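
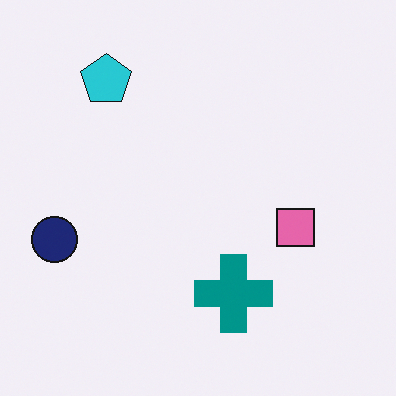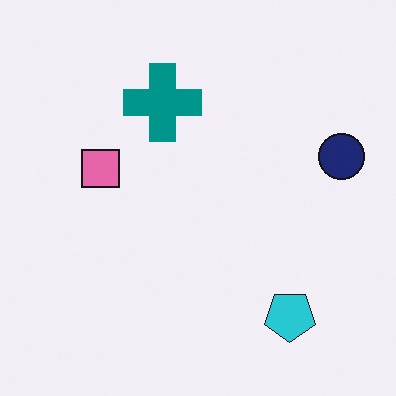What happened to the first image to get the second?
The image was rotated 180°.

The navy circle sits in the left of the first image and the right of the second — consistent with a whole-image 180° rotation.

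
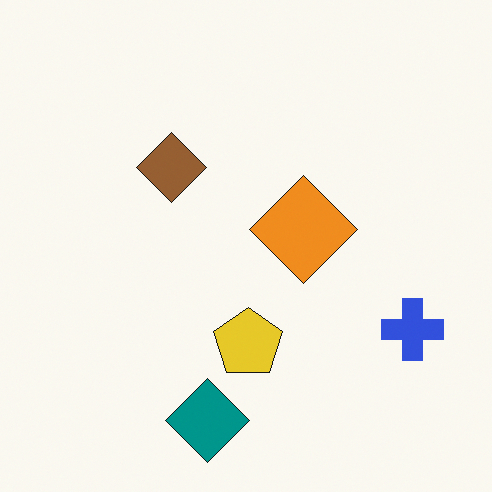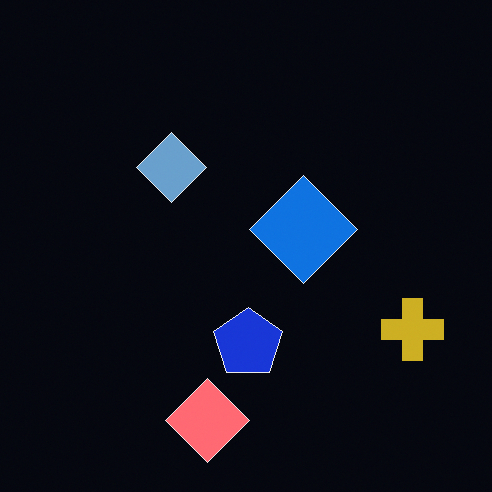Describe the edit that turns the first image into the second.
It was color-inverted (negative).

The light background has become dark and every shape's color is its complement — a photographic negative.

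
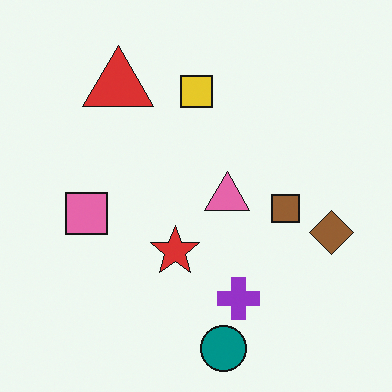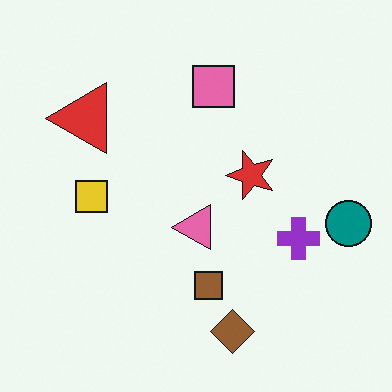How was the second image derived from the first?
Transposed (reflected across the top-left ↔ bottom-right diagonal).

Shapes have swapped their row and column positions — what was in the top-right is now in the bottom-left — a diagonal reflection.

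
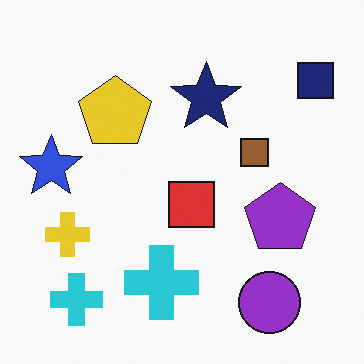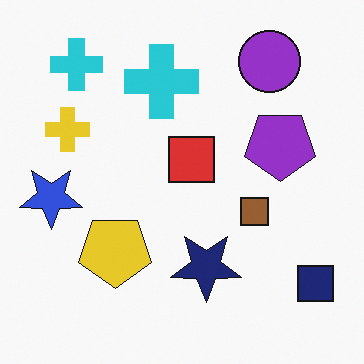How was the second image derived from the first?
The image was flipped vertically (top ↔ bottom).

The purple circle is in the bottom-right of the first image and the top-right of the second — shapes on opposite sides of the horizontal midline have swapped in a mirror flip.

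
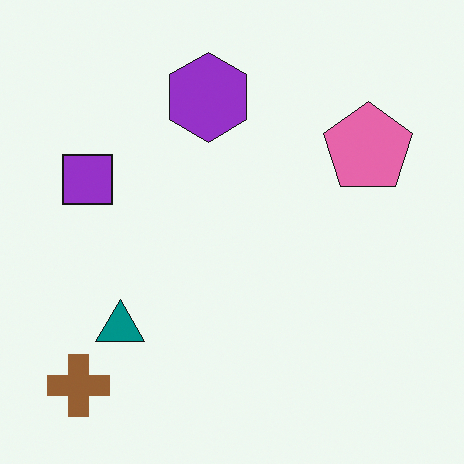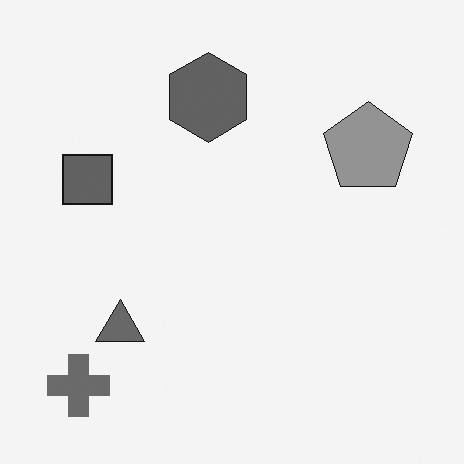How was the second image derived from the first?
This is the original image converted to grayscale.

All color is removed — every shape is now a shade of grey.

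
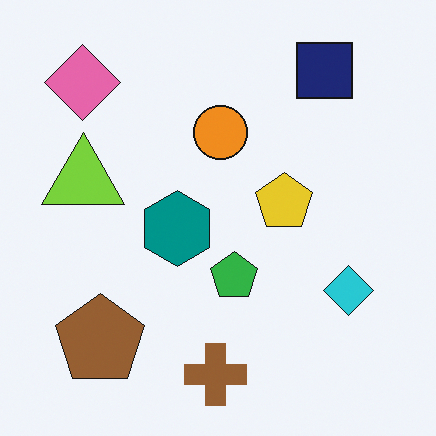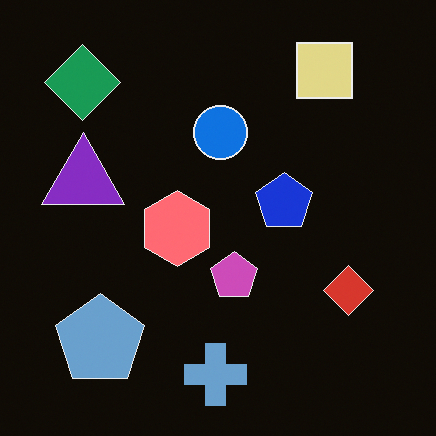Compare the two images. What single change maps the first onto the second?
This is the original image color-inverted (negative).

The light background has become dark and every shape's color is its complement — a photographic negative.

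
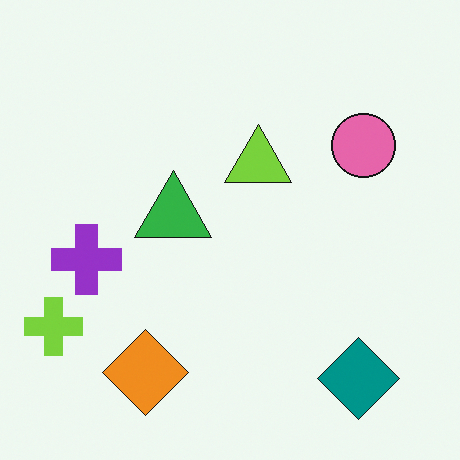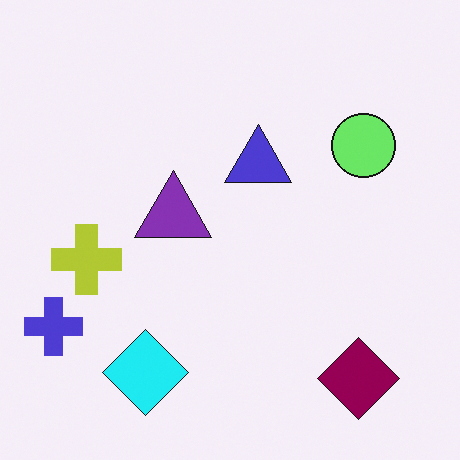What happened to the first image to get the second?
This is the original image hue-shifted through roughly a third of the color wheel.

Every shape's color has rotated by the same amount around the hue wheel — a uniform hue shift.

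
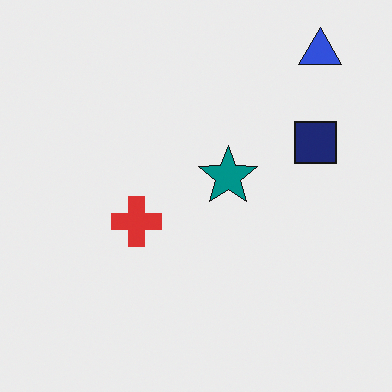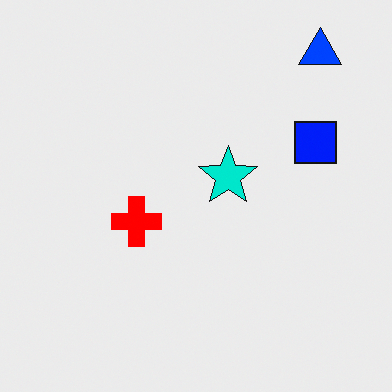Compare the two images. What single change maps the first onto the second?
This is the original image heavily oversaturated.

All colors are more vivid — a global saturation change.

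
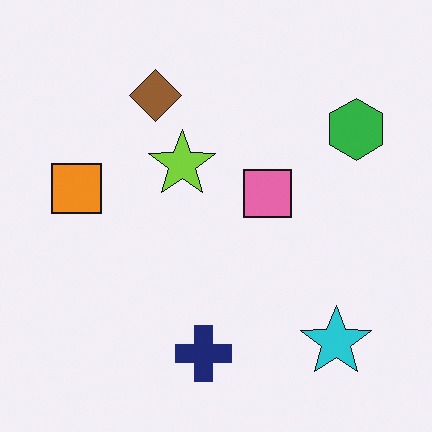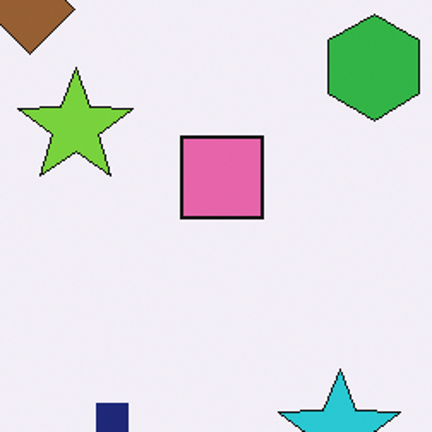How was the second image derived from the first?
The image was cropped to a noticeably smaller region and rescaled.

The visible shapes are larger and the field of view is narrower; shapes near the original edges may be partly or wholly outside the frame — a crop-and-rescale.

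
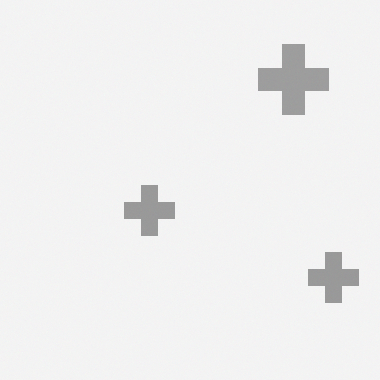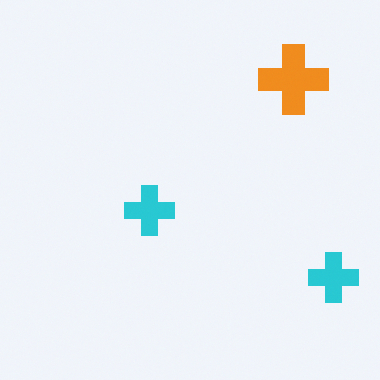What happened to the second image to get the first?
The transformation is: converted to grayscale.

All color is removed — every shape is now a shade of grey.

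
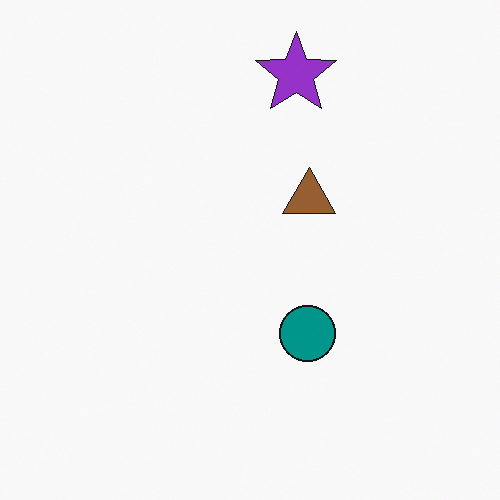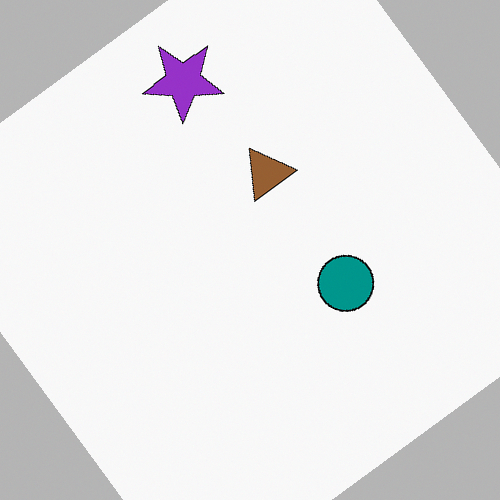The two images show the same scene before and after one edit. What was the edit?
It was rotated counter-clockwise by a large amount — several tens of degrees.

Every shape is tilted by the same angle and the image corners show triangular fill wedges — a whole-image rotation by a non-right angle.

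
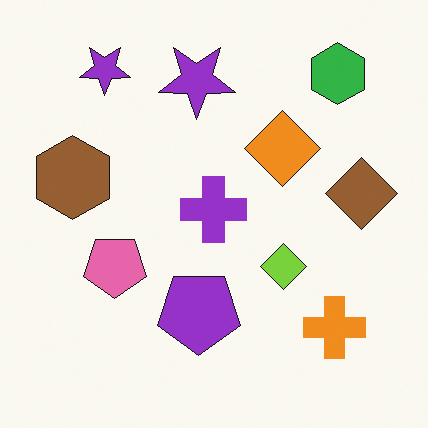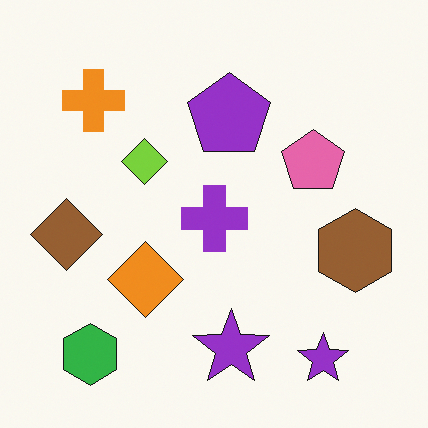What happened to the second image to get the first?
The transformation is: rotated 180°.

The green hexagon sits in the bottom-left of the second image and the top-right of the first — consistent with a whole-image 180° rotation.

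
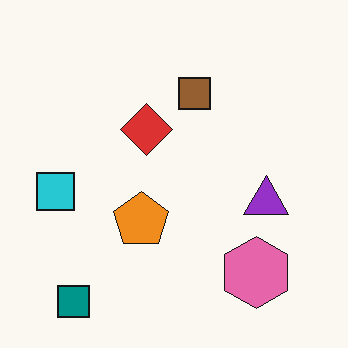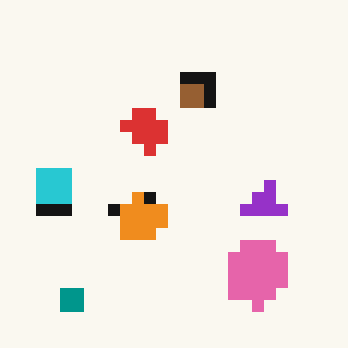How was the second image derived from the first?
The image was coarsely pixelated.

Shapes are reduced to large square blocks; fine edges and outlines are lost — a downscale-then-upscale (mosaic) effect.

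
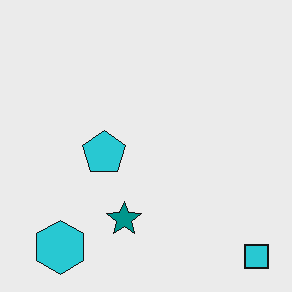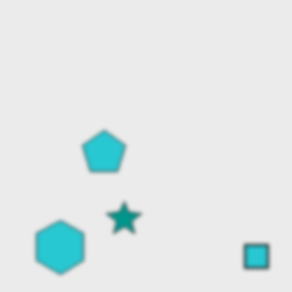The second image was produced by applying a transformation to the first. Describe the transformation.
The transformation is: slightly softened.

Shape edges and outlines are uniformly softened across the whole image.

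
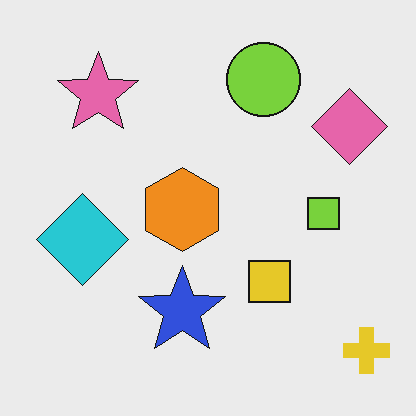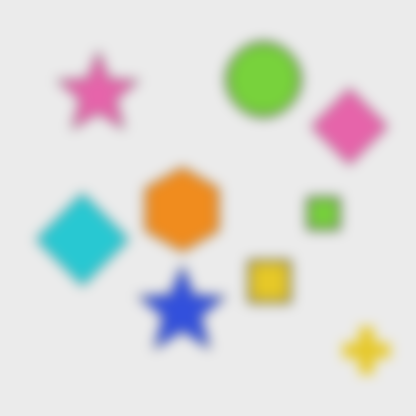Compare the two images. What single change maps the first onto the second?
It was strongly gaussian-blurred.

Shape edges and outlines are uniformly softened across the whole image.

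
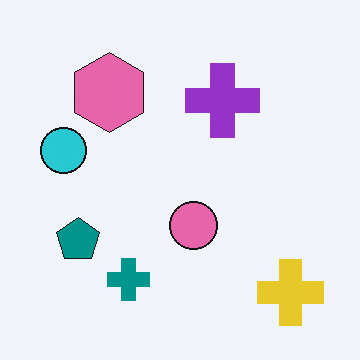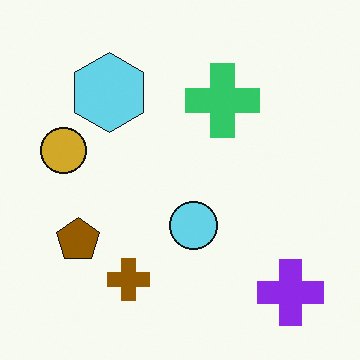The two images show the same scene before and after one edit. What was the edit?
The transformation is: hue-shifted by a large amount.

Every shape's color has rotated by the same amount around the hue wheel — a uniform hue shift.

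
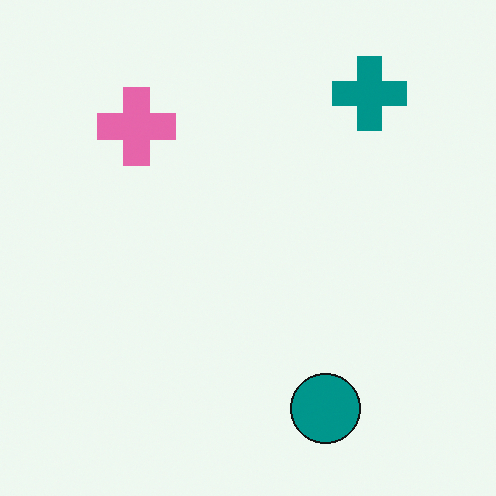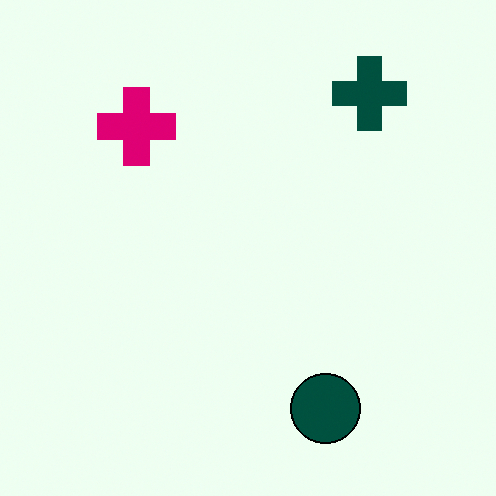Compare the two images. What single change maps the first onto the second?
The image was given much higher contrast.

Tones are pushed away from mid-grey across the whole image — a global contrast change.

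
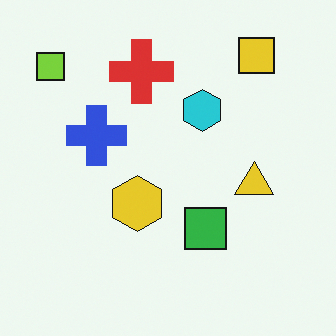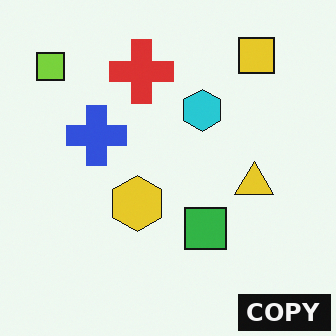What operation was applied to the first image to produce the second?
It was watermarked with the text "COPY" in the lower-right corner.

A dark label reading "COPY" appears in the lower-right corner.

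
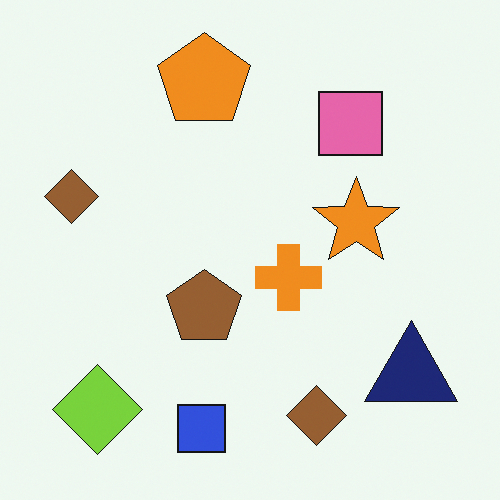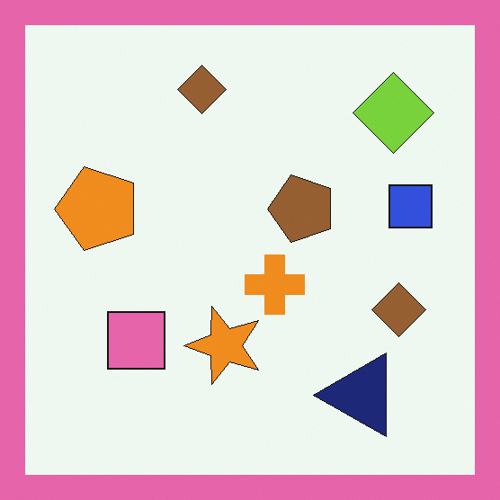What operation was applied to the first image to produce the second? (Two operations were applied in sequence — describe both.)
It was transposed (reflected across the top-left ↔ bottom-right diagonal), then framed with a pink border.

Shapes have swapped their row and column positions — what was in the top-right is now in the bottom-left — a diagonal reflection. A solid pink frame runs around the edge of the second image, with the content slightly shrunk inside it.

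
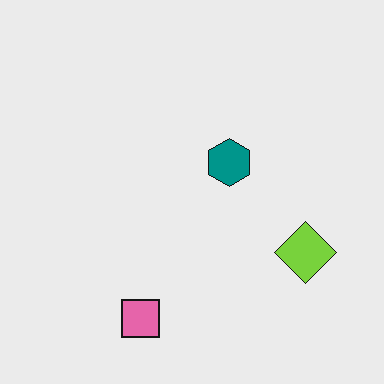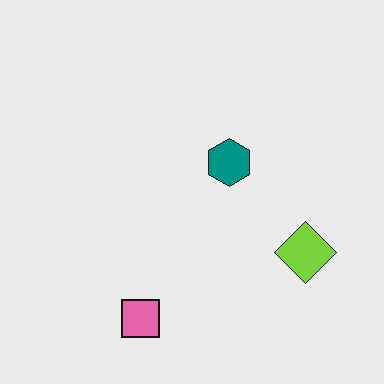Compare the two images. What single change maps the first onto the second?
The transformation is: given moderate JPEG compression.

Blocky 8×8 compression artifacts appear around shape edges and the flat background shows ringing — characteristic JPEG degradation.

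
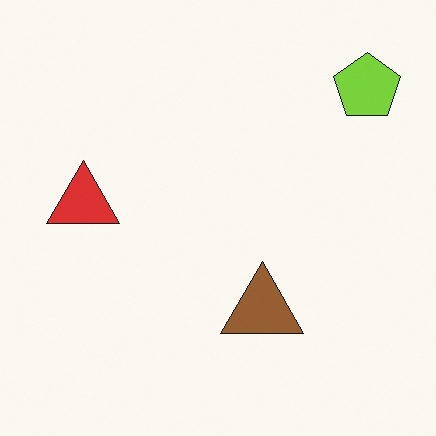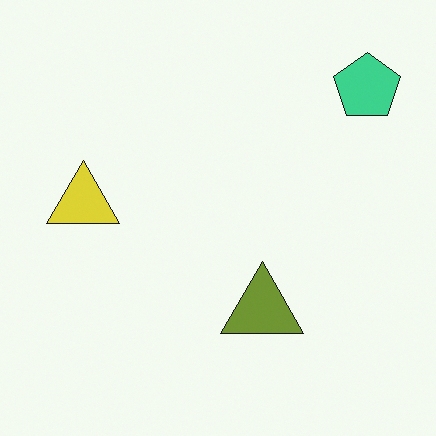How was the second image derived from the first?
Hue-shifted slightly.

Every shape's color has rotated by the same amount around the hue wheel — a uniform hue shift.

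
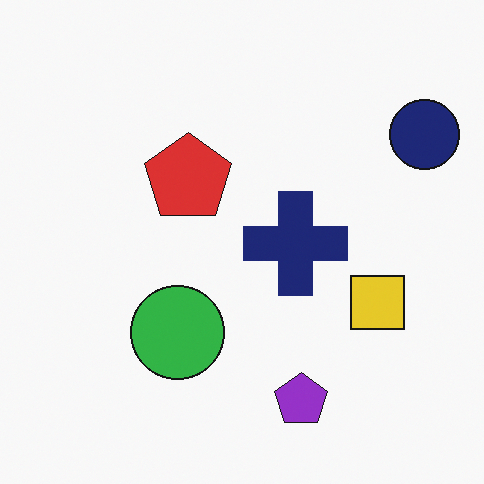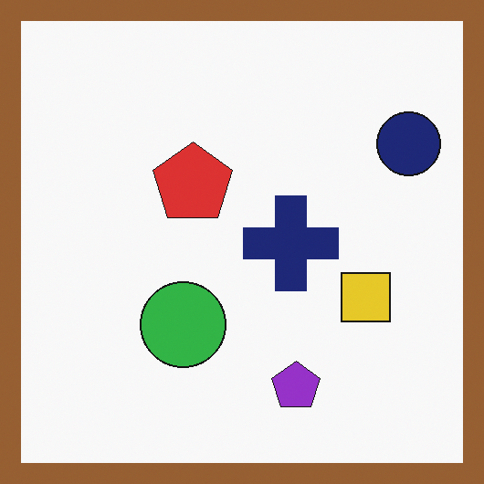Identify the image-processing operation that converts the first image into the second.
The second image is the first framed with a brown border.

A solid brown frame runs around the edge of the second image, with the content slightly shrunk inside it.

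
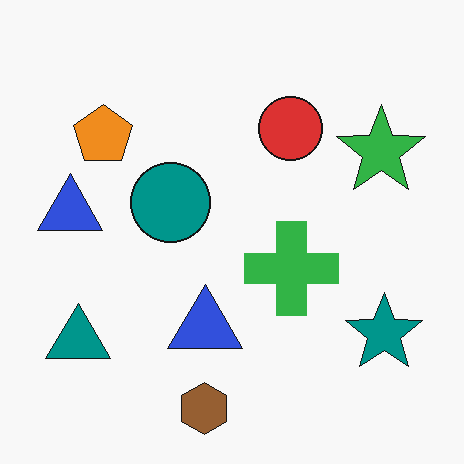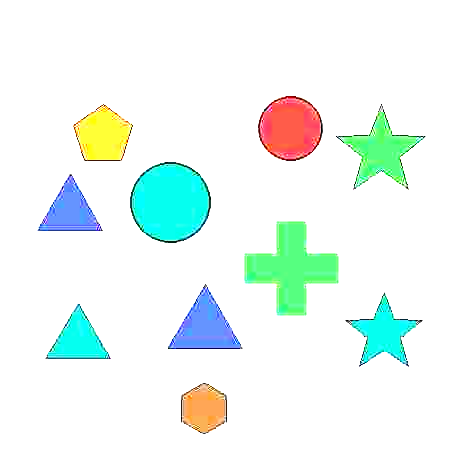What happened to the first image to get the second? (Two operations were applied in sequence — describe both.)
Degraded with heavy JPEG compression, then brightened a lot.

Blocky 8×8 compression artifacts appear around shape edges and the flat background shows ringing — characteristic JPEG degradation. Every pixel — background and shapes alike — is uniformly brightened.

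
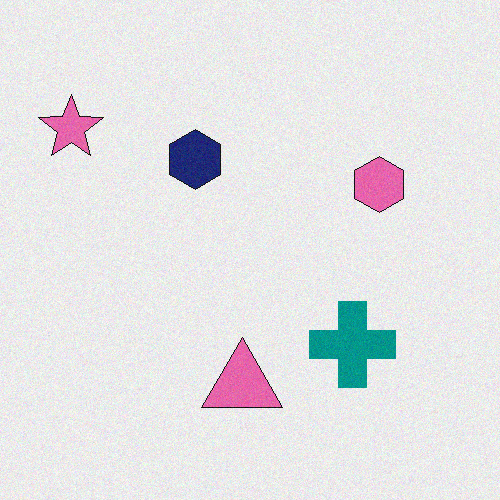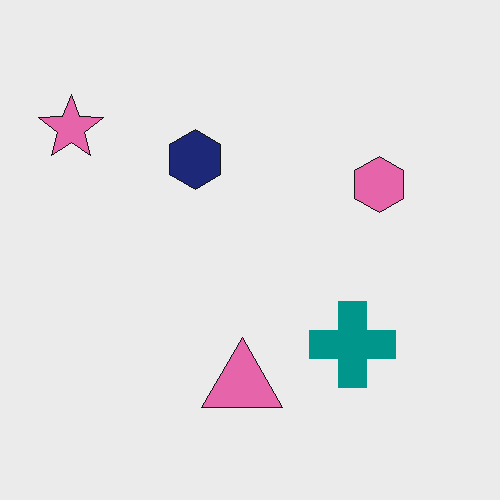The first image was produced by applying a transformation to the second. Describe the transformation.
The transformation is: degraded with a light layer of grain.

Random speckle covers the whole image, including the flat background.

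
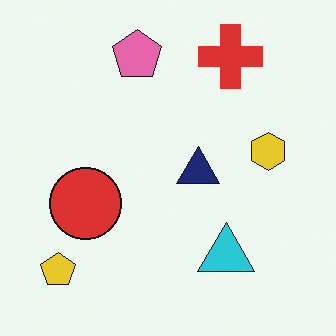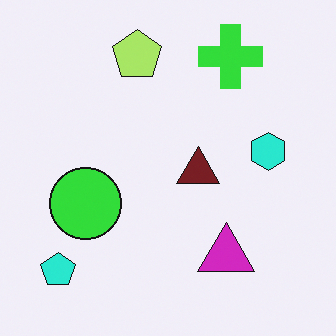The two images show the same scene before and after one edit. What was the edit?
It was hue-shifted noticeably.

Every shape's color has rotated by the same amount around the hue wheel — a uniform hue shift.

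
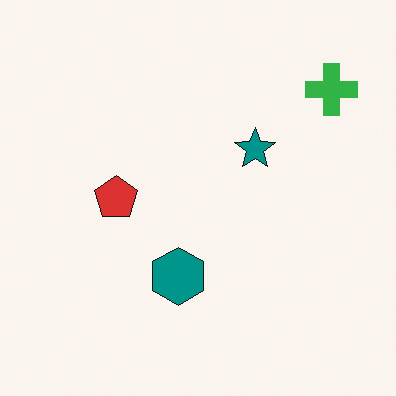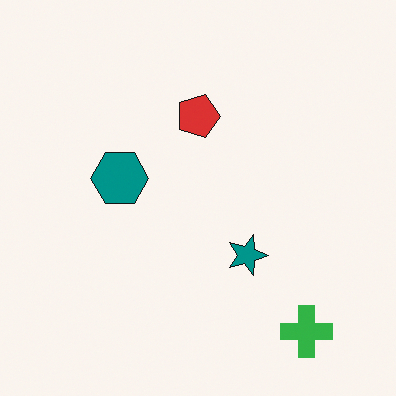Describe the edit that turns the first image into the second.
It was rotated 90° clockwise.

The green cross sits in the top-right of the first image and the bottom-right of the second — consistent with a whole-image 90° clockwise rotation.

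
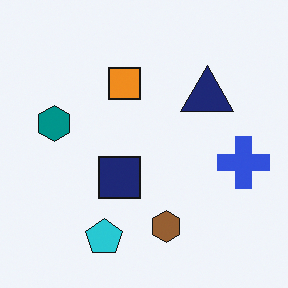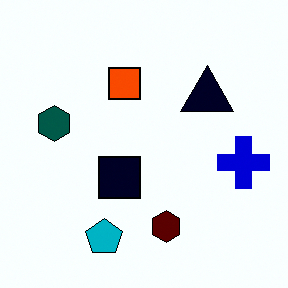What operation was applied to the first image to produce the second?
The image was given much higher contrast.

Tones are pushed away from mid-grey across the whole image — a global contrast change.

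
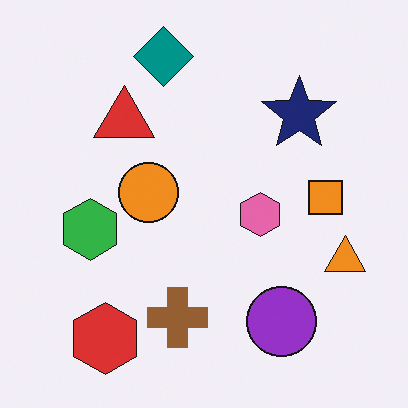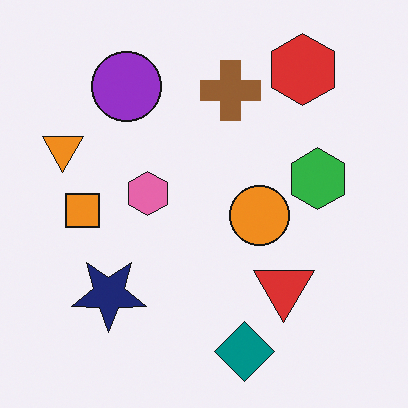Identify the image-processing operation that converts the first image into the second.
The transformation is: rotated 180°.

The red hexagon sits in the bottom-left of the first image and the top-right of the second — consistent with a whole-image 180° rotation.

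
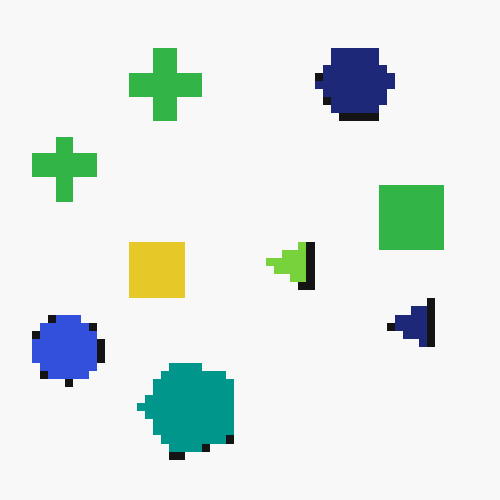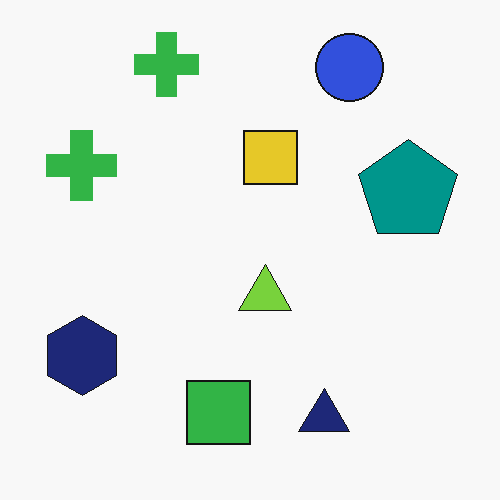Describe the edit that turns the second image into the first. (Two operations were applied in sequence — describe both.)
This is the original image transposed (reflected across the top-left ↔ bottom-right diagonal), then moderately pixelated.

Shapes have swapped their row and column positions — what was in the top-right is now in the bottom-left — a diagonal reflection. Shapes are reduced to large square blocks; fine edges and outlines are lost — a downscale-then-upscale (mosaic) effect.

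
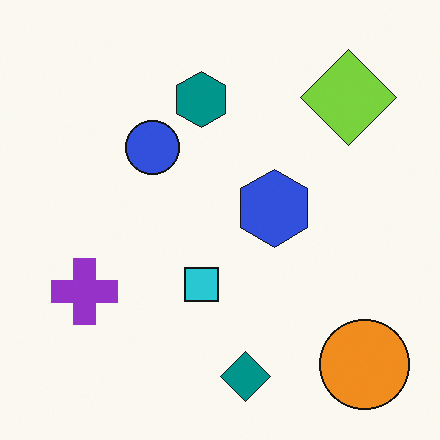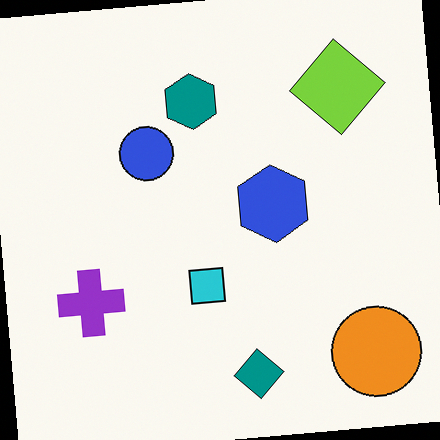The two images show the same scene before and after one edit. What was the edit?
It was rotated counter-clockwise by a slight angle.

Every shape is tilted by the same angle and the image corners show triangular fill wedges — a whole-image rotation by a non-right angle.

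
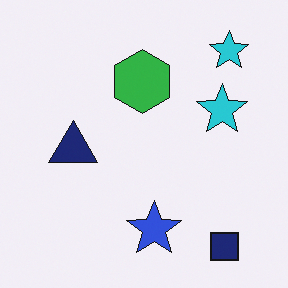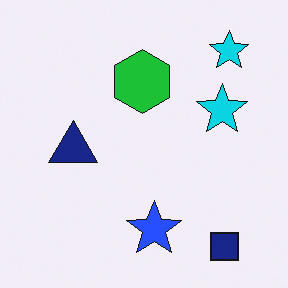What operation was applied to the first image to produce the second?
The second image is the first slightly oversaturated.

All colors are more vivid — a global saturation change.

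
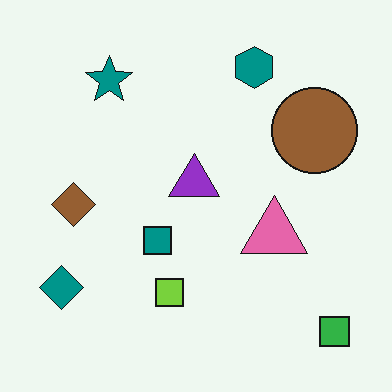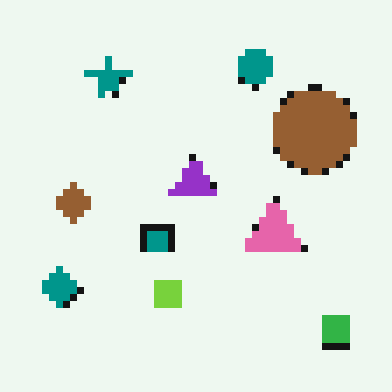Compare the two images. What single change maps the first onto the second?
Pixelated into visible square blocks.

Shapes are reduced to large square blocks; fine edges and outlines are lost — a downscale-then-upscale (mosaic) effect.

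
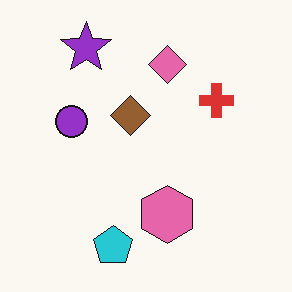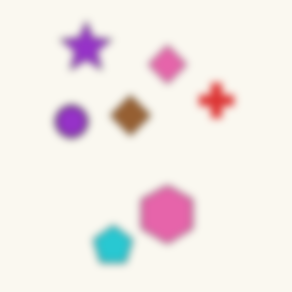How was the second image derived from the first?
The second image is the first moderately blurred.

Shape edges and outlines are uniformly softened across the whole image.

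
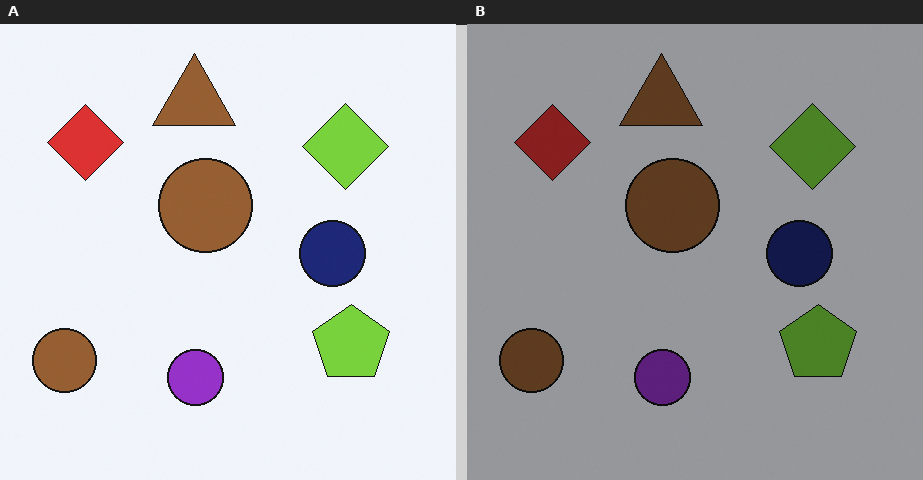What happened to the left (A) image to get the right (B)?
This is the original image darkened a lot.

Every pixel — background and shapes alike — is uniformly darkened.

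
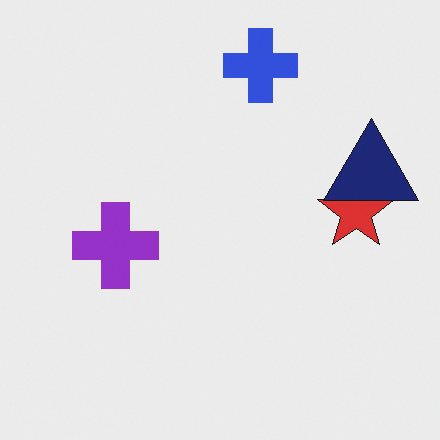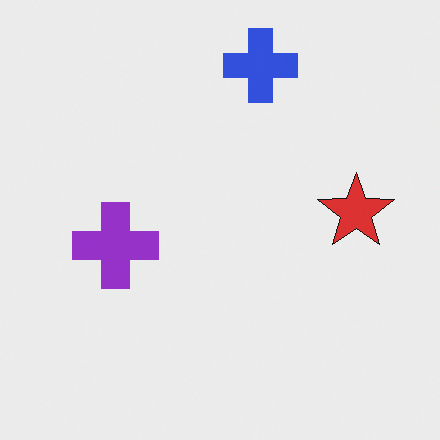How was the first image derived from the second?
The image was overlaid with an additional navy triangle.

A navy triangle appears in the first image that is absent from the second.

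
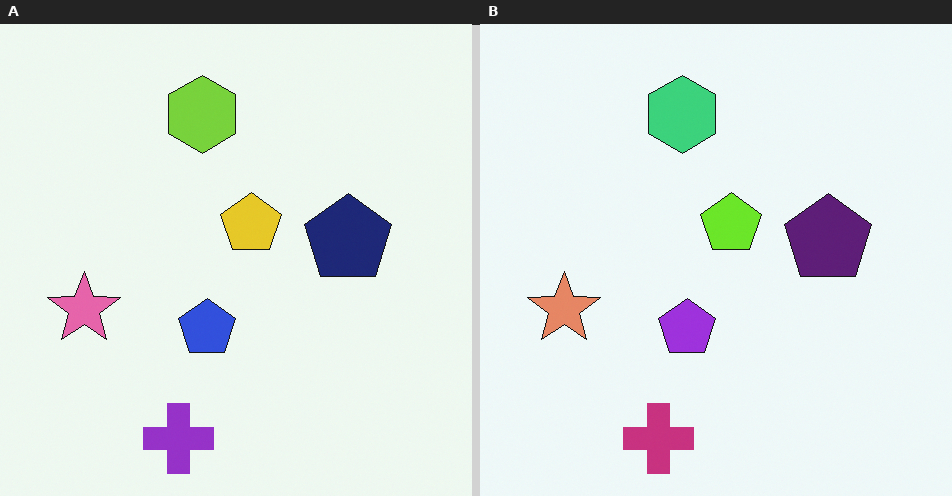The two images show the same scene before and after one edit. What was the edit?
The image was hue-shifted slightly.

Every shape's color has rotated by the same amount around the hue wheel — a uniform hue shift.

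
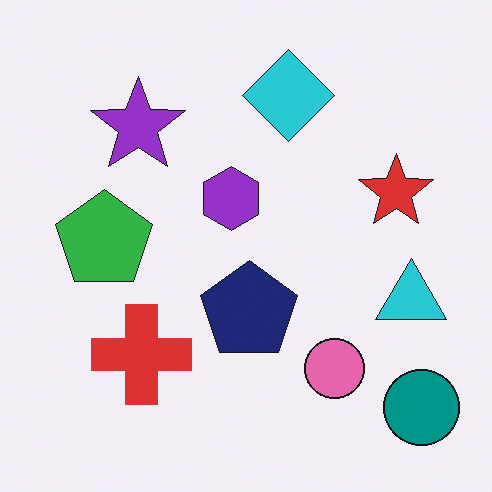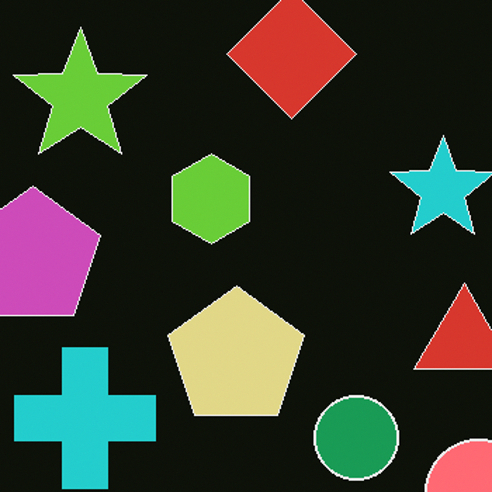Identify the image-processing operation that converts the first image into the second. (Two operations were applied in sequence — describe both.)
The transformation is: color-inverted (negative), then cropped slightly and scaled back up.

The light background has become dark and every shape's color is its complement — a photographic negative. The visible shapes are larger and the field of view is narrower; shapes near the original edges may be partly or wholly outside the frame — a crop-and-rescale.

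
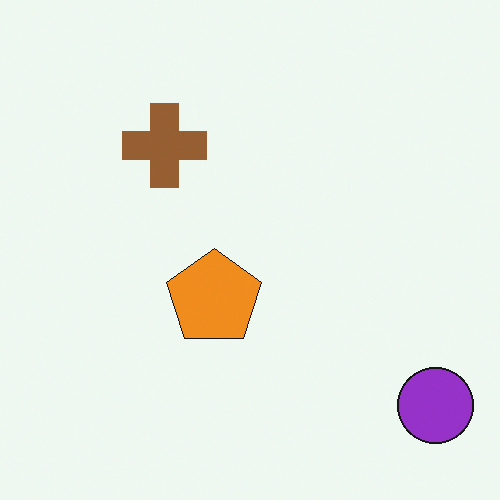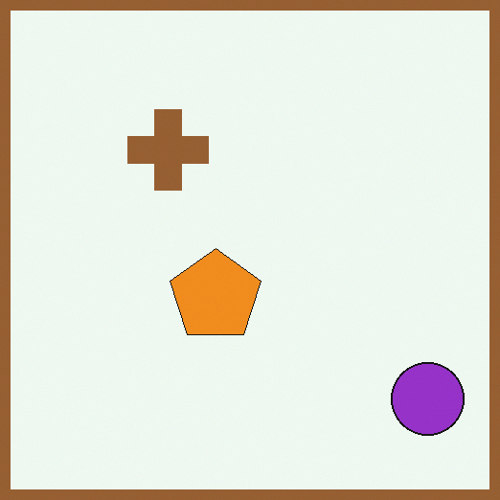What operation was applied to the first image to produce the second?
It was framed with a brown border.

A solid brown frame runs around the edge of the second image, with the content slightly shrunk inside it.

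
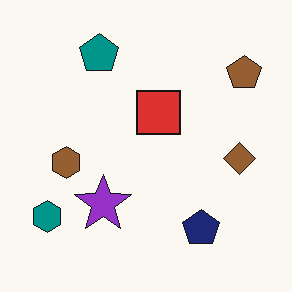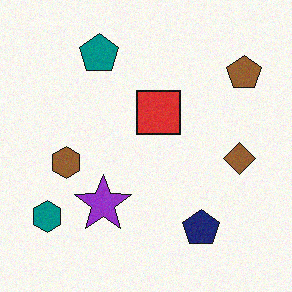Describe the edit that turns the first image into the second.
The transformation is: degraded with subtle gaussian noise.

Random speckle covers the whole image, including the flat background.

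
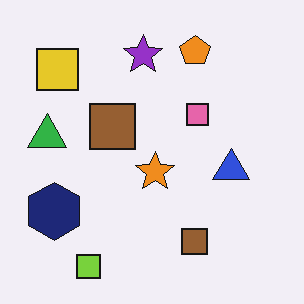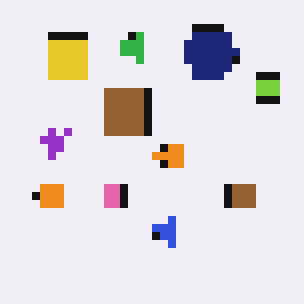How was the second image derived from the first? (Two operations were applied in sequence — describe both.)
The image was pixelated into visible square blocks, then transposed (reflected across the top-left ↔ bottom-right diagonal).

Shapes are reduced to large square blocks; fine edges and outlines are lost — a downscale-then-upscale (mosaic) effect. Shapes have swapped their row and column positions — what was in the top-right is now in the bottom-left — a diagonal reflection.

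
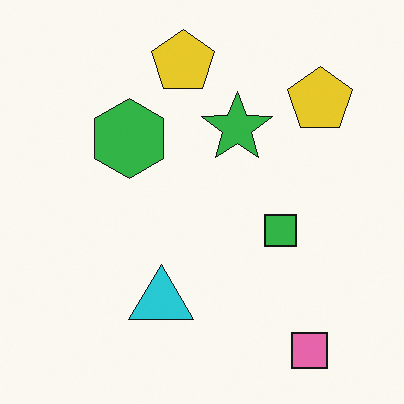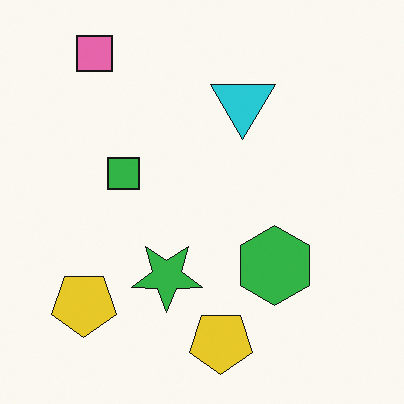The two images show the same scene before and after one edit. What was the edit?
The second image is the first rotated 180°.

The pink square sits in the bottom-right of the first image and the top-left of the second — consistent with a whole-image 180° rotation.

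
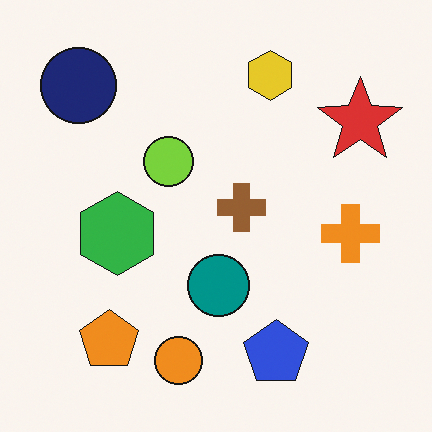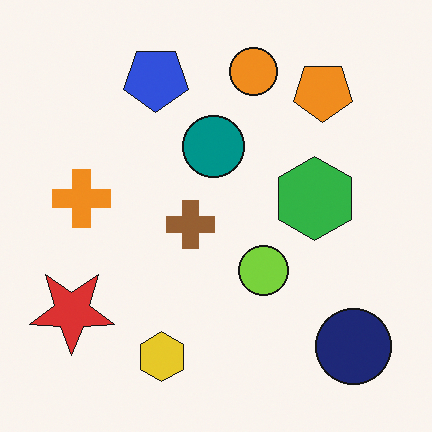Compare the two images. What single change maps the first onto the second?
Rotated 180°.

The navy circle sits in the top-left of the first image and the bottom-right of the second — consistent with a whole-image 180° rotation.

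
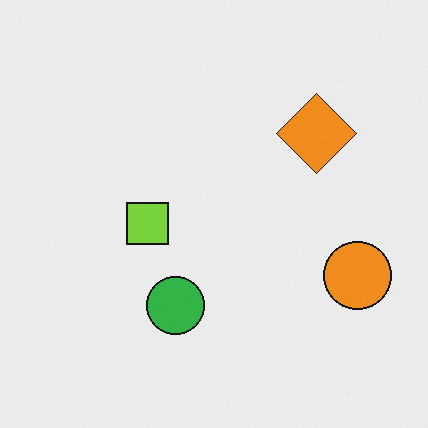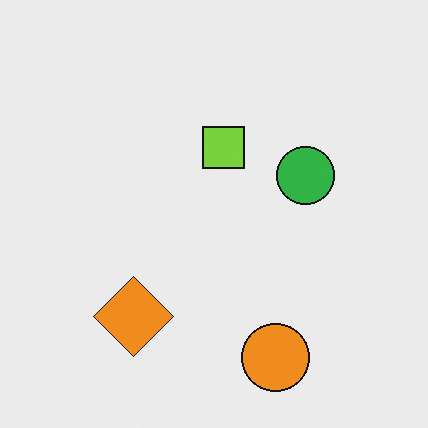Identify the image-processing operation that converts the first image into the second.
It was transposed (reflected across the top-left ↔ bottom-right diagonal).

Shapes have swapped their row and column positions — what was in the top-right is now in the bottom-left — a diagonal reflection.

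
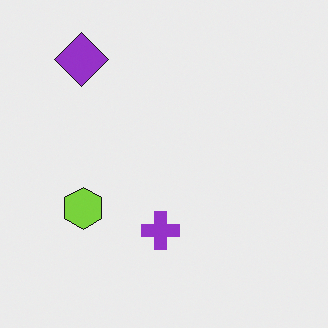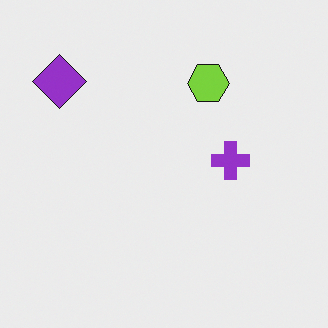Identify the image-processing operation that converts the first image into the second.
Transposed (reflected across the top-left ↔ bottom-right diagonal).

Shapes have swapped their row and column positions — what was in the top-right is now in the bottom-left — a diagonal reflection.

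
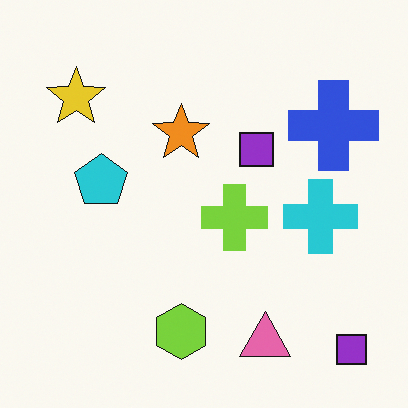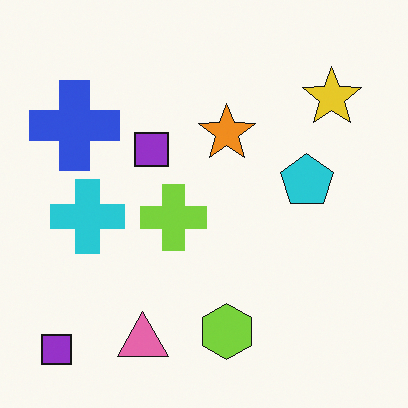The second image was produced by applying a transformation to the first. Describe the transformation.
The image was flipped horizontally (left ↔ right).

The blue cross is in the top-right of the first image and the top-left of the second — shapes on opposite sides of the vertical midline have swapped in a mirror flip.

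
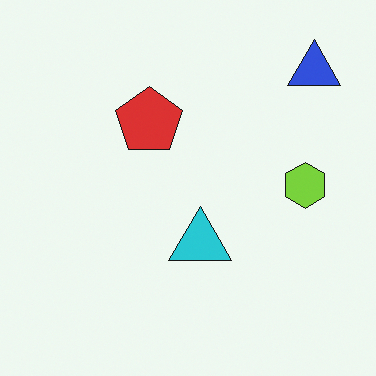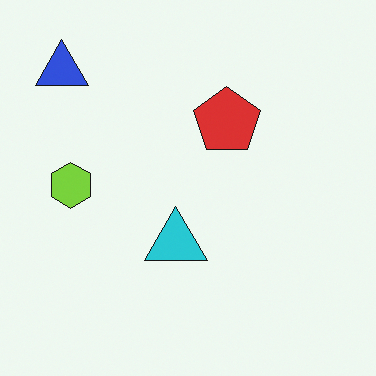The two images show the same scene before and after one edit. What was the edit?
The transformation is: flipped horizontally (left ↔ right).

The blue triangle is in the top-right of the first image and the top-left of the second — shapes on opposite sides of the vertical midline have swapped in a mirror flip.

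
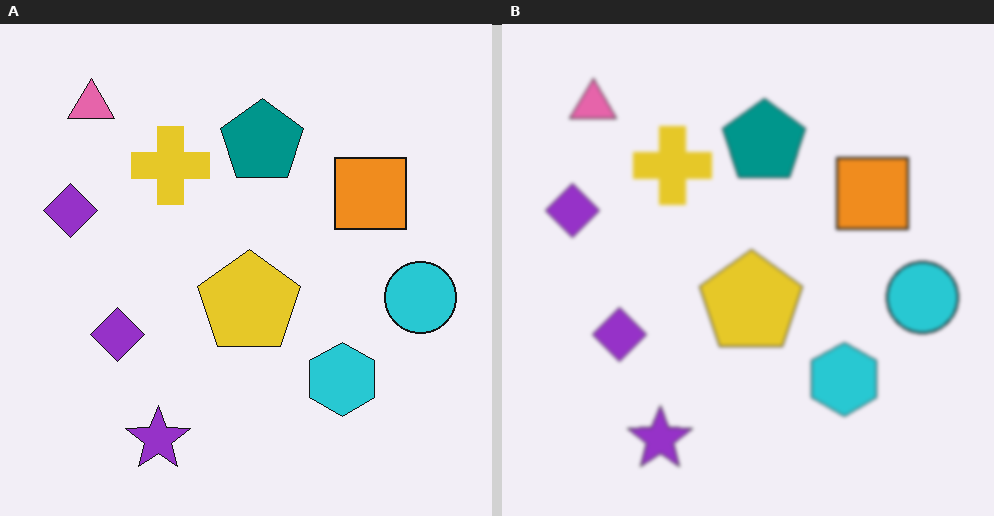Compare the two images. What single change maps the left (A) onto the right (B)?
The image was lightly blurred.

Shape edges and outlines are uniformly softened across the whole image.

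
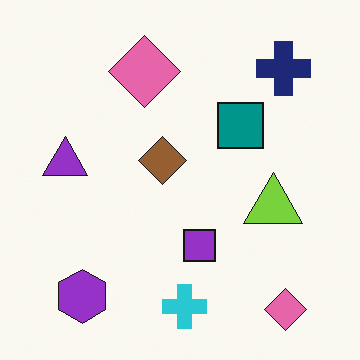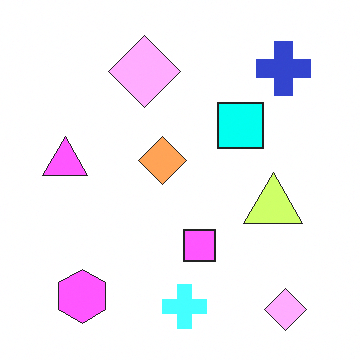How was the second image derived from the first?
The transformation is: noticeably brightened.

Every pixel — background and shapes alike — is uniformly brightened.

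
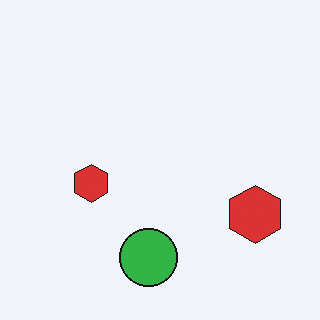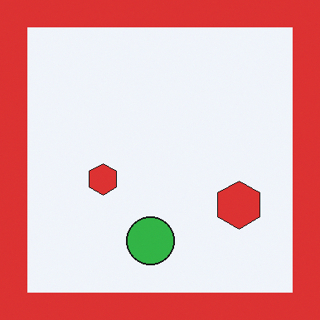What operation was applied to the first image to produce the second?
It was framed with a red border.

A solid red frame runs around the edge of the second image, with the content slightly shrunk inside it.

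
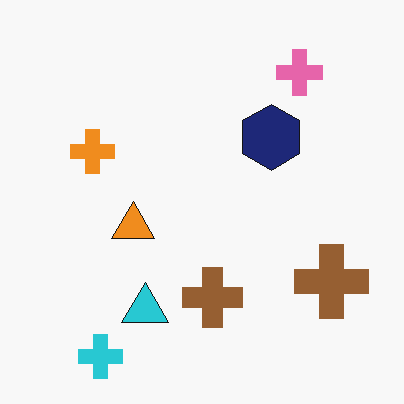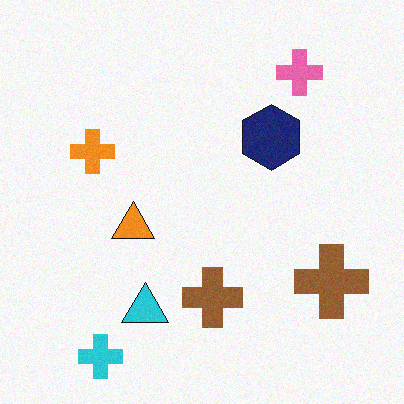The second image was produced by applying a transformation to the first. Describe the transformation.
This is the original image degraded with light additive noise.

Random speckle covers the whole image, including the flat background.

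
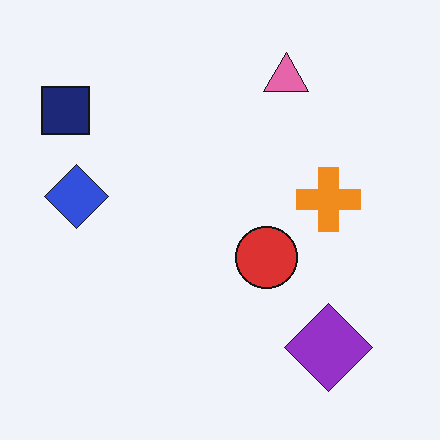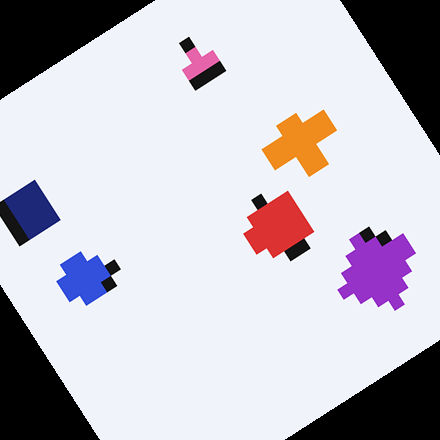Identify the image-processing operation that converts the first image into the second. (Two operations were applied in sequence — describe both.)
This is the original image heavily pixelated into large blocks, then rotated counter-clockwise by a large amount — several tens of degrees.

Shapes are reduced to large square blocks; fine edges and outlines are lost — a downscale-then-upscale (mosaic) effect. Every shape is tilted by the same angle and the image corners show triangular fill wedges — a whole-image rotation by a non-right angle.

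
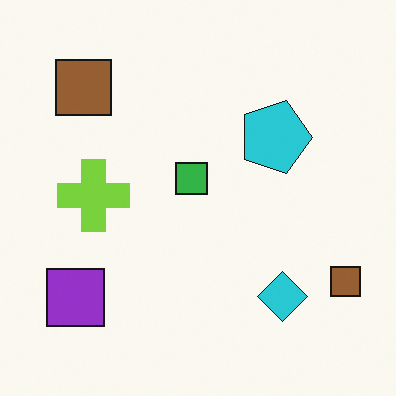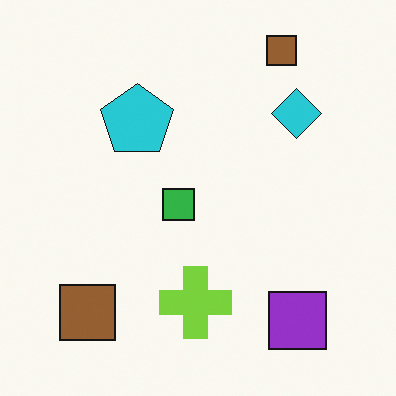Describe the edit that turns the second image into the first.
It was rotated 90° clockwise.

The purple square sits in the bottom-right of the second image and the bottom-left of the first — consistent with a whole-image 90° clockwise rotation.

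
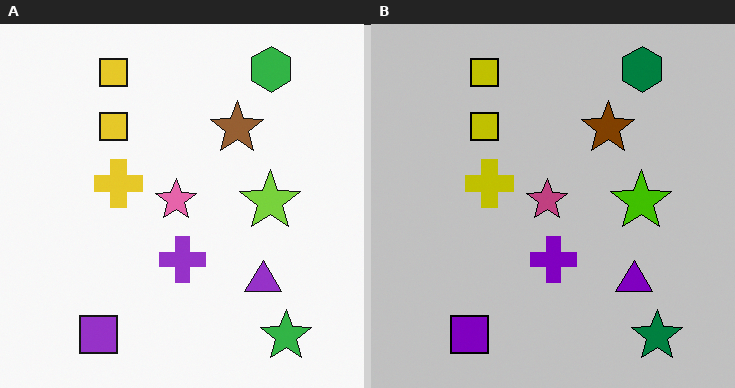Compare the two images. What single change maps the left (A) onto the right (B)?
The right (B) image is the left (A) aggressively posterized.

Each flat color has snapped to a coarser quantized level — most visibly, the near-white background has dropped to a flat grey.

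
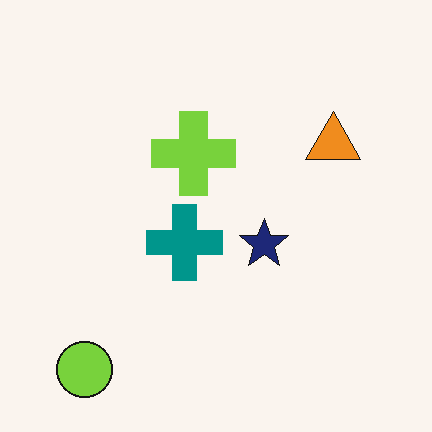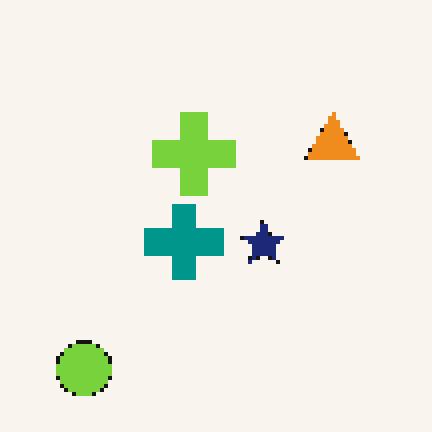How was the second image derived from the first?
The transformation is: lightly pixelated (a mild mosaic effect).

Shapes are reduced to large square blocks; fine edges and outlines are lost — a downscale-then-upscale (mosaic) effect.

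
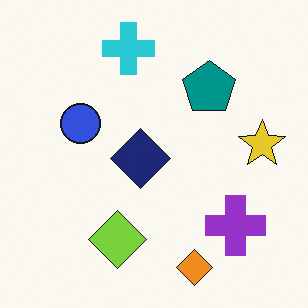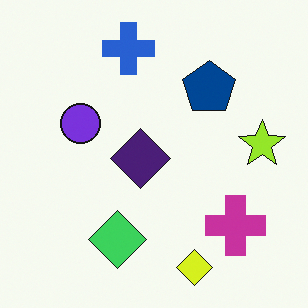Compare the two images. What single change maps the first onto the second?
The image was hue-shifted by a small amount.

Every shape's color has rotated by the same amount around the hue wheel — a uniform hue shift.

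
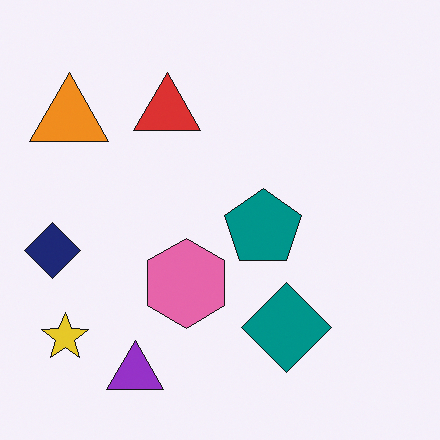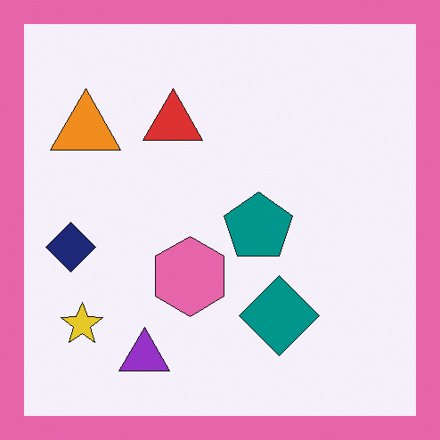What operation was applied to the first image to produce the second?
The image was framed with a pink border.

A solid pink frame runs around the edge of the second image, with the content slightly shrunk inside it.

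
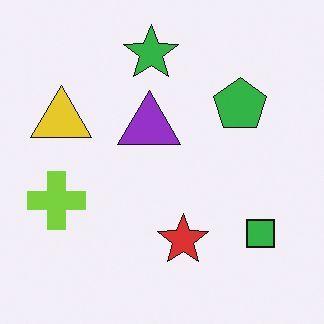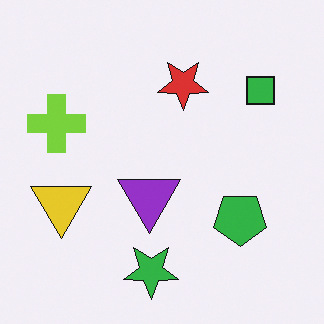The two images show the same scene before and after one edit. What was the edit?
The image was flipped vertically (top ↔ bottom).

The green star is in the top of the first image and the bottom of the second — shapes on opposite sides of the horizontal midline have swapped in a mirror flip.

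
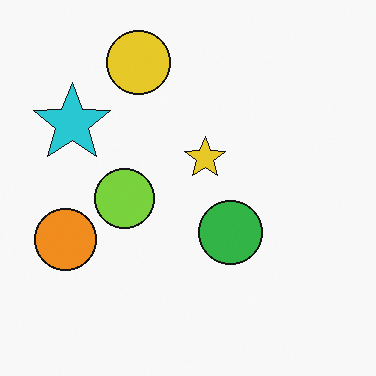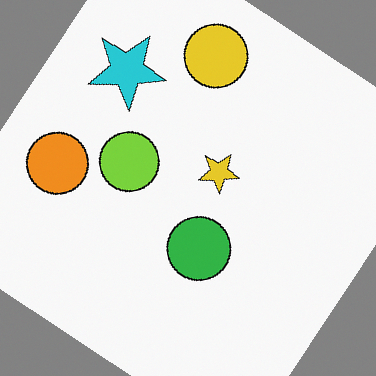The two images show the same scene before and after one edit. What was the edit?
It was rotated clockwise by a large amount — several tens of degrees.

Every shape is tilted by the same angle and the image corners show triangular fill wedges — a whole-image rotation by a non-right angle.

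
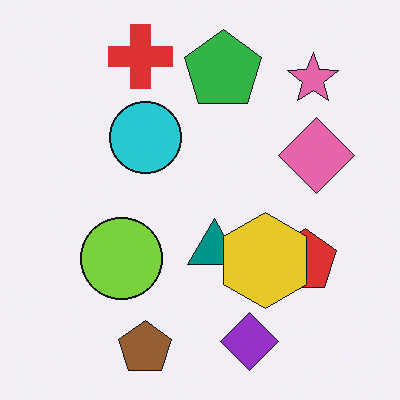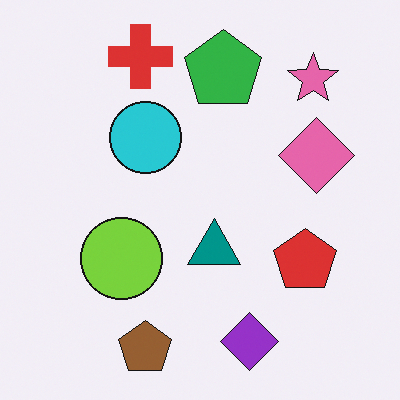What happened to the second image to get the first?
This is the original image overlaid with an additional yellow hexagon.

A yellow hexagon appears in the first image that is absent from the second.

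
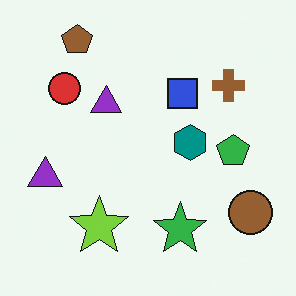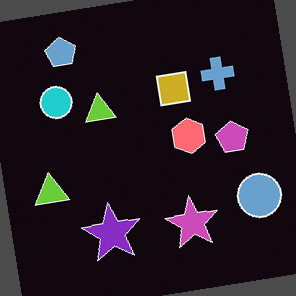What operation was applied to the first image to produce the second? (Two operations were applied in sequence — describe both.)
The image was rotated counter-clockwise by a slight angle, then color-inverted (negative).

Every shape is tilted by the same angle and the image corners show triangular fill wedges — a whole-image rotation by a non-right angle. The light background has become dark and every shape's color is its complement — a photographic negative.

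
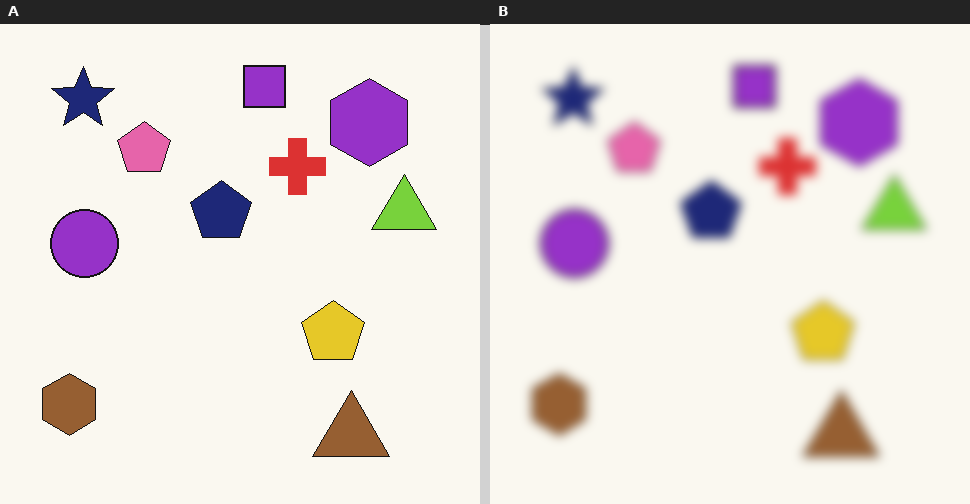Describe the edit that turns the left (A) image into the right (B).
Strongly gaussian-blurred.

Shape edges and outlines are uniformly softened across the whole image.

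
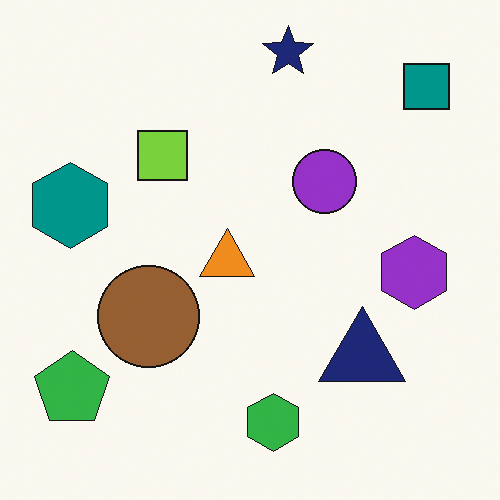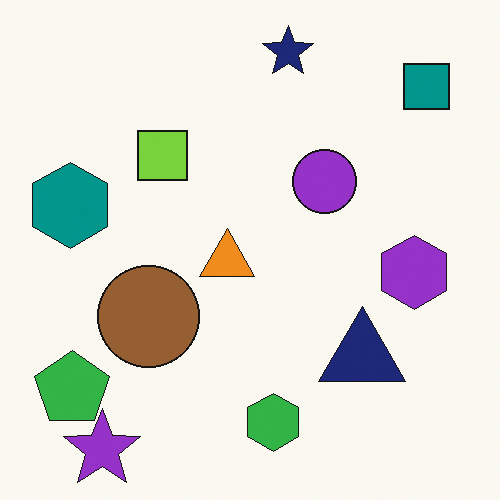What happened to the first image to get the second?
This is the original image overlaid with an additional purple star.

A purple star appears in the second image that is absent from the first.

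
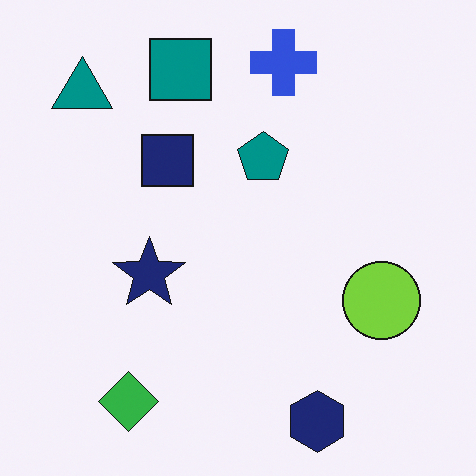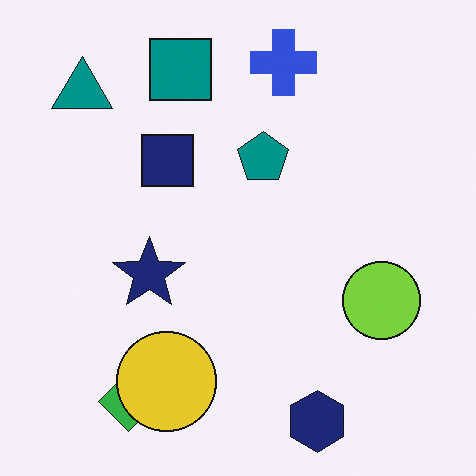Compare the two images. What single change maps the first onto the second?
The second image is the first overlaid with an additional yellow circle.

A yellow circle appears in the second image that is absent from the first.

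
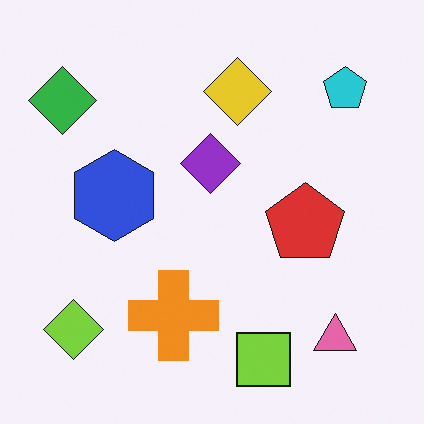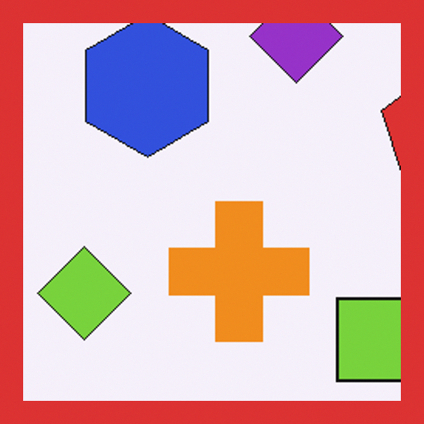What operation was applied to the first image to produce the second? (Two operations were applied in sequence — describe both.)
Cropped to a noticeably smaller region and rescaled, then framed with a red border.

The visible shapes are larger and the field of view is narrower; shapes near the original edges may be partly or wholly outside the frame — a crop-and-rescale. A solid red frame runs around the edge of the second image, with the content slightly shrunk inside it.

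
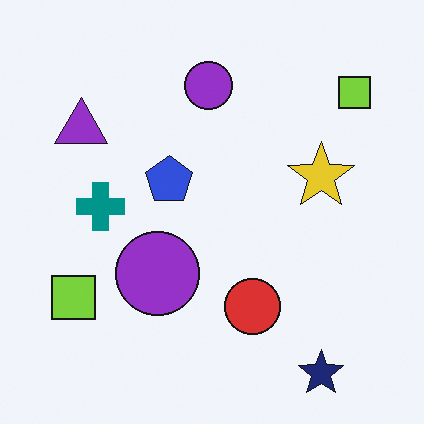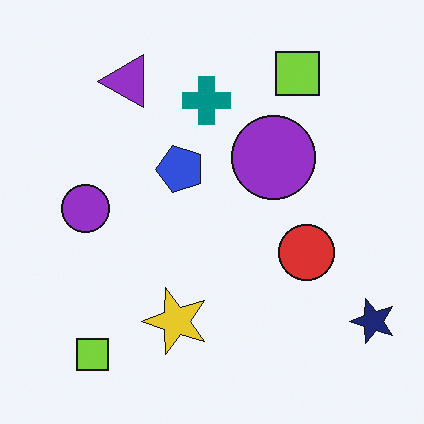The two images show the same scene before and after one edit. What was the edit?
It was transposed (reflected across the top-left ↔ bottom-right diagonal).

Shapes have swapped their row and column positions — what was in the top-right is now in the bottom-left — a diagonal reflection.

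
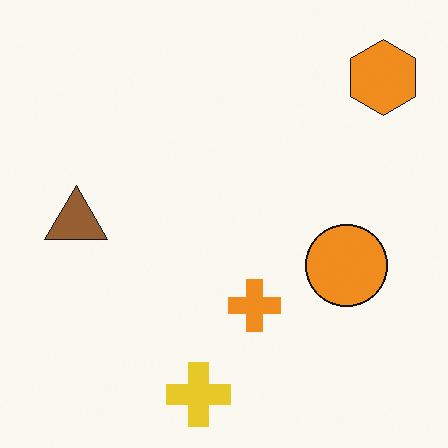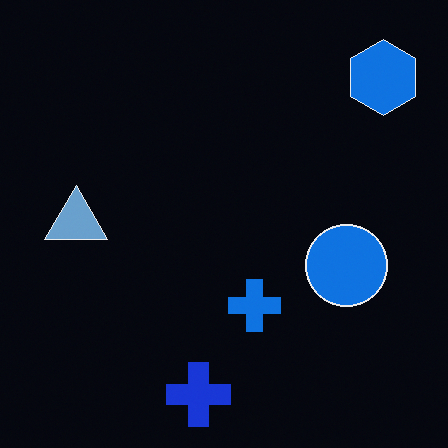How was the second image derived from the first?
The transformation is: color-inverted (negative).

The light background has become dark and every shape's color is its complement — a photographic negative.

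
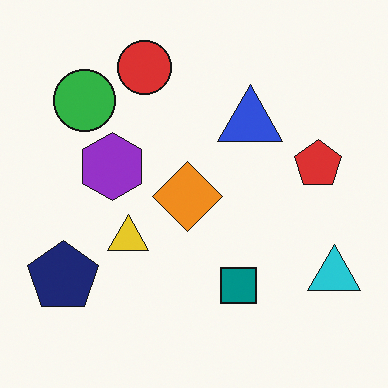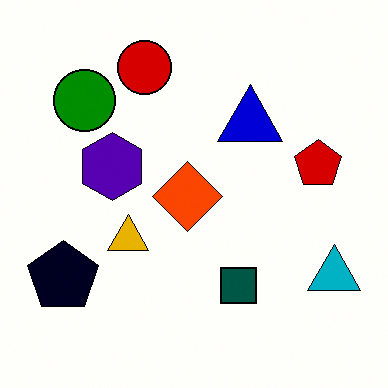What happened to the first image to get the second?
The second image is the first boosted in contrast.

Tones are pushed away from mid-grey across the whole image — a global contrast change.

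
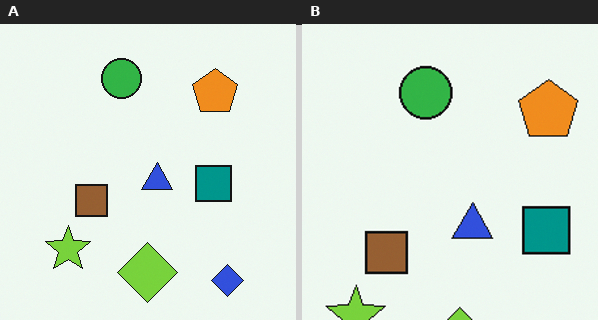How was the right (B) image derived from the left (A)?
The right (B) image is the left (A) cropped slightly and scaled back up.

The visible shapes are larger and the field of view is narrower; shapes near the original edges may be partly or wholly outside the frame — a crop-and-rescale.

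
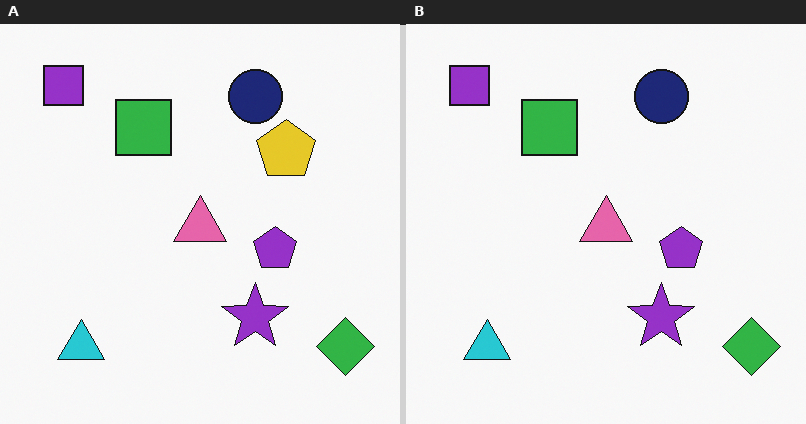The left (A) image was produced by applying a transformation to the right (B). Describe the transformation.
The left (A) image is the right (B) overlaid with an additional yellow pentagon.

A yellow pentagon appears in the left (A) image that is absent from the right (B).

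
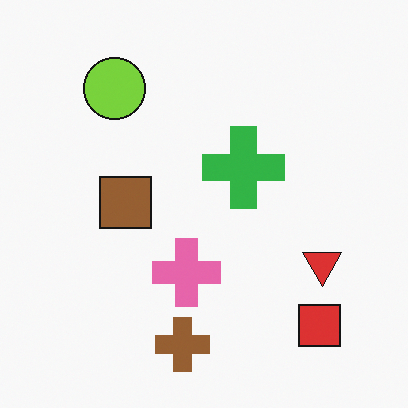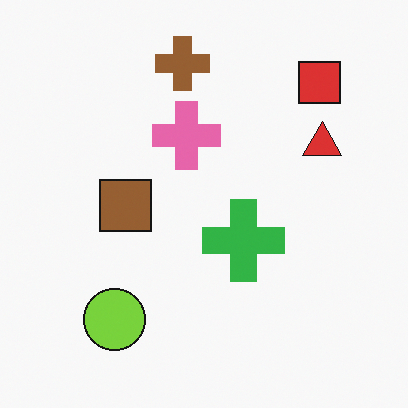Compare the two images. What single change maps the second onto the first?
The image was flipped vertically (top ↔ bottom).

The brown cross is in the top of the second image and the bottom of the first — shapes on opposite sides of the horizontal midline have swapped in a mirror flip.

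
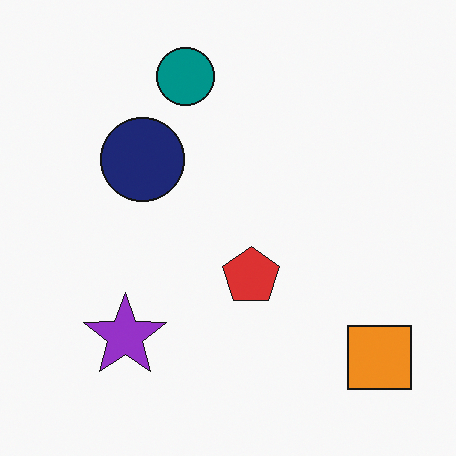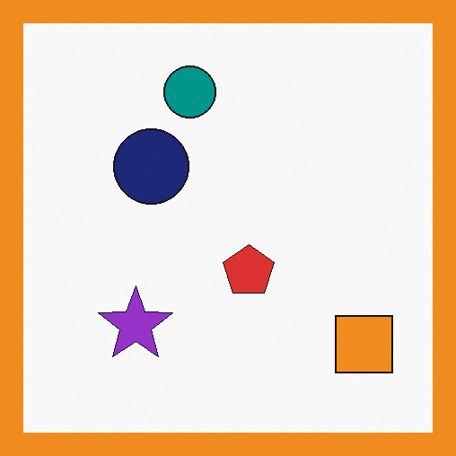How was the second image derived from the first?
The second image is the first framed with a orange border.

A solid orange frame runs around the edge of the second image, with the content slightly shrunk inside it.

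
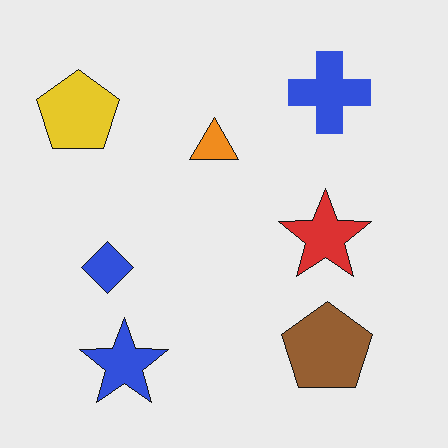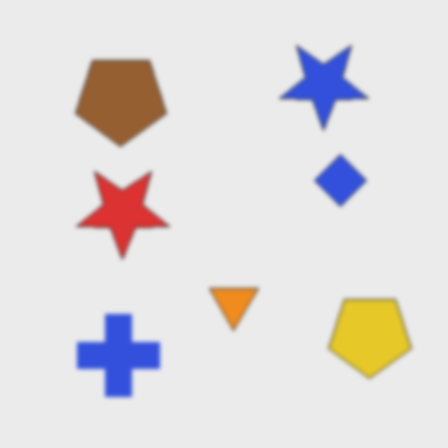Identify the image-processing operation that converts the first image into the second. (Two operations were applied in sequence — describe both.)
It was lightly blurred, then rotated 180°.

Shape edges and outlines are uniformly softened across the whole image. The yellow pentagon sits in the top-left of the first image and the bottom-right of the second — consistent with a whole-image 180° rotation.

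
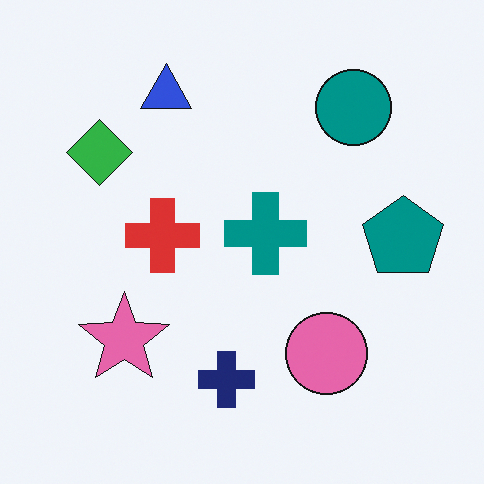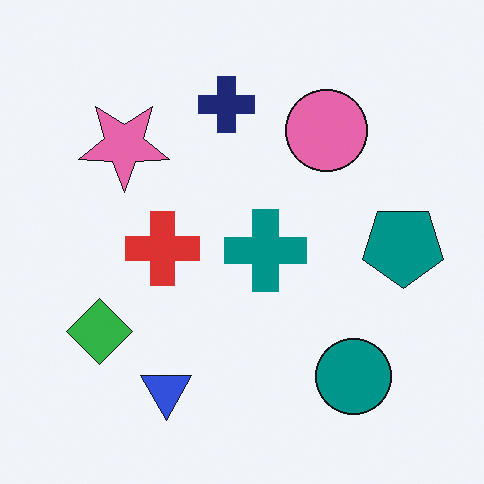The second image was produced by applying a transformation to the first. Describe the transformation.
This is the original image flipped vertically (top ↔ bottom).

The blue triangle is in the top of the first image and the bottom of the second — shapes on opposite sides of the horizontal midline have swapped in a mirror flip.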